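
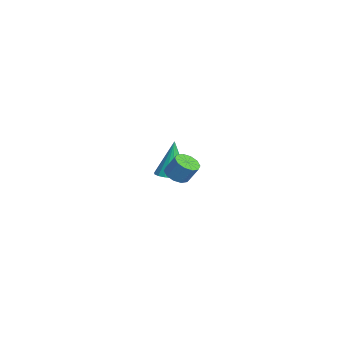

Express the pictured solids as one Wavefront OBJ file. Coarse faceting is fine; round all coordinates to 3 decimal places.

v 2.684 -1.285 2.717
v 3.049 -1.791 2.863
v 3.32 -1.34 3.748
v 2.956 -0.835 3.603
v 3.272 -1.532 2.663
v 3.544 -1.082 3.548
v 3.271 -1.18 2.484
v 3.542 -0.729 3.369
v 3.045 -0.867 2.394
v 3.317 -0.417 3.279
v 2.682 -0.715 2.428
v 2.954 -0.264 3.313
v 2.32 -0.78 2.572
v 2.591 -0.329 3.457
v 2.096 -1.038 2.772
v 2.368 -0.588 3.657
v 2.098 -1.391 2.951
v 2.369 -0.94 3.836
v 2.323 -1.703 3.041
v 2.595 -1.253 3.926
v 2.686 -1.856 3.007
v 2.958 -1.405 3.892
v -3.443 -0.49 -0.471
v -2.874 0.085 -0.429
v -3.857 -0.23 1.571
v -3.171 0.272 -0.513
v -3.522 0.308 -0.589
v -3.857 0.186 -0.641
v -4.11 -0.07 -0.66
v -4.231 -0.409 -0.641
v -4.196 -0.764 -0.589
v -4.012 -1.065 -0.513
v -3.715 -1.252 -0.429
v -3.364 -1.287 -0.354
v -3.029 -1.165 -0.302
v -2.776 -0.909 -0.283
v -2.655 -0.57 -0.301
v -2.69 -0.215 -0.354
f 2 1 5
f 2 5 3
f 3 5 6
f 3 6 4
f 5 1 7
f 5 7 6
f 6 7 8
f 6 8 4
f 7 1 9
f 7 9 8
f 8 9 10
f 8 10 4
f 9 1 11
f 9 11 10
f 10 11 12
f 10 12 4
f 11 1 13
f 11 13 12
f 12 13 14
f 12 14 4
f 13 1 15
f 13 15 14
f 14 15 16
f 14 16 4
f 15 1 17
f 15 17 16
f 16 17 18
f 16 18 4
f 17 1 19
f 17 19 18
f 18 19 20
f 18 20 4
f 19 1 21
f 19 21 20
f 20 21 22
f 20 22 4
f 21 1 2
f 21 2 22
f 22 2 3
f 22 3 4
f 24 23 26
f 24 26 25
f 26 23 27
f 26 27 25
f 27 23 28
f 27 28 25
f 28 23 29
f 28 29 25
f 29 23 30
f 29 30 25
f 30 23 31
f 30 31 25
f 31 23 32
f 31 32 25
f 32 23 33
f 32 33 25
f 33 23 34
f 33 34 25
f 34 23 35
f 34 35 25
f 35 23 36
f 35 36 25
f 36 23 37
f 36 37 25
f 37 23 38
f 37 38 25
f 38 23 24
f 38 24 25



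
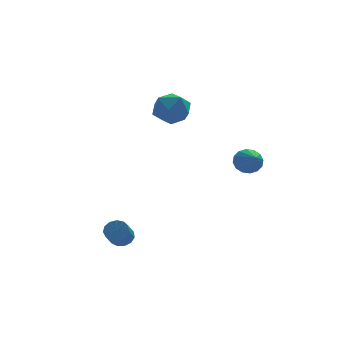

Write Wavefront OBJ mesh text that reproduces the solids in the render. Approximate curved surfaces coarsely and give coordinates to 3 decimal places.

v 0.326 2.424 2.03
v 1.076 2.976 2.68
v 0.324 1.024 3.22
v 1.074 1.576 3.87
v 0.009 1.961 3.779
v 0.011 2.826 3.044
v 1.389 1.174 2.856
v 1.391 2.039 2.121
v 1.733 2.203 3.191
v 0.88 2.689 3.762
v 0.52 1.311 2.138
v -0.333 1.797 2.709
v -2.701 -1.98 -3.979
v -2.275 -1.744 -3.548
v -2.693 -2.444 -2.751
v -3.119 -2.68 -3.181
v -2.575 -1.535 -3.522
v -2.993 -2.235 -2.725
v -2.914 -1.468 -3.641
v -3.333 -2.167 -2.844
v -3.186 -1.563 -3.867
v -3.605 -2.262 -3.07
v -3.304 -1.79 -4.128
v -3.722 -2.49 -3.331
v -3.23 -2.078 -4.342
v -3.649 -2.778 -3.545
v -2.989 -2.335 -4.441
v -3.407 -3.035 -3.644
v -2.655 -2.479 -4.393
v -3.074 -3.179 -3.595
v -2.337 -2.465 -4.213
v -2.755 -3.164 -3.416
v -2.134 -2.297 -3.959
v -2.552 -2.996 -3.161
v -2.111 -2.028 -3.711
v -2.529 -2.728 -2.914
v 3.837 -1.244 0.25
v 4.231 -1.573 -0.337
v 3.823 -2.756 1.09
v 4.515 -1.436 -0.085
v 4.617 -1.247 0.257
v 4.511 -1.058 0.597
v 4.223 -0.918 0.844
v 3.833 -0.865 0.932
v 3.443 -0.914 0.837
v 3.16 -1.051 0.585
v 3.057 -1.24 0.243
v 3.164 -1.43 -0.097
v 3.451 -1.57 -0.344
v 3.842 -1.622 -0.432
f 1 12 6
f 1 6 2
f 1 2 8
f 1 8 11
f 1 11 12
f 2 6 10
f 6 12 5
f 12 11 3
f 11 8 7
f 8 2 9
f 4 10 5
f 4 5 3
f 4 3 7
f 4 7 9
f 4 9 10
f 5 10 6
f 3 5 12
f 7 3 11
f 9 7 8
f 10 9 2
f 14 13 17
f 14 17 15
f 15 17 18
f 15 18 16
f 17 13 19
f 17 19 18
f 18 19 20
f 18 20 16
f 19 13 21
f 19 21 20
f 20 21 22
f 20 22 16
f 21 13 23
f 21 23 22
f 22 23 24
f 22 24 16
f 23 13 25
f 23 25 24
f 24 25 26
f 24 26 16
f 25 13 27
f 25 27 26
f 26 27 28
f 26 28 16
f 27 13 29
f 27 29 28
f 28 29 30
f 28 30 16
f 29 13 31
f 29 31 30
f 30 31 32
f 30 32 16
f 31 13 33
f 31 33 32
f 32 33 34
f 32 34 16
f 33 13 35
f 33 35 34
f 34 35 36
f 34 36 16
f 35 13 14
f 35 14 36
f 36 14 15
f 36 15 16
f 38 37 40
f 38 40 39
f 40 37 41
f 40 41 39
f 41 37 42
f 41 42 39
f 42 37 43
f 42 43 39
f 43 37 44
f 43 44 39
f 44 37 45
f 44 45 39
f 45 37 46
f 45 46 39
f 46 37 47
f 46 47 39
f 47 37 48
f 47 48 39
f 48 37 49
f 48 49 39
f 49 37 50
f 49 50 39
f 50 37 38
f 50 38 39



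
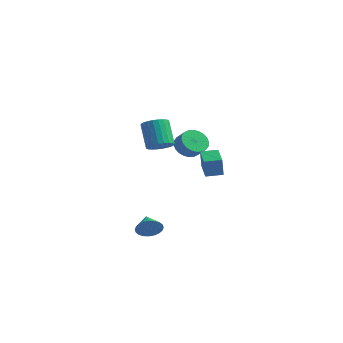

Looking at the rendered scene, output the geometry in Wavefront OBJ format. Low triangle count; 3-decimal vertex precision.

v 2.74 -2.747 3.127
v 3.091 -3.355 3.57
v 2.211 -2.781 5.056
v 1.86 -2.173 4.613
v 3.308 -3.117 3.606
v 2.428 -2.543 5.092
v 3.438 -2.823 3.57
v 2.558 -2.248 5.056
v 3.462 -2.517 3.466
v 2.582 -1.943 4.952
v 3.376 -2.246 3.31
v 2.496 -1.672 4.796
v 3.193 -2.052 3.127
v 2.313 -1.477 4.613
v 2.942 -1.963 2.943
v 2.061 -1.389 4.429
v 2.659 -1.994 2.788
v 1.779 -1.42 4.274
v 2.389 -2.139 2.684
v 1.509 -1.565 4.17
v 2.172 -2.377 2.648
v 1.292 -1.803 4.134
v 2.042 -2.672 2.684
v 1.162 -2.097 4.17
v 2.018 -2.977 2.788
v 1.138 -2.403 4.274
v 2.104 -3.248 2.944
v 1.224 -2.674 4.43
v 2.287 -3.443 3.127
v 1.407 -2.868 4.613
v 2.539 -3.531 3.311
v 1.658 -2.957 4.797
v 2.821 -3.5 3.466
v 1.941 -2.926 4.952
v 1.544 2.57 -0.3
v 1.612 2.342 0.978
v 2.303 3.346 -0.203
v 2.371 3.118 1.075
v 2.689 1.482 -0.555
v 2.757 1.254 0.723
v 3.448 2.258 -0.458
v 3.516 2.03 0.82
v 1.309 -2.053 -4.053
v 1.873 -1.788 -3.476
v 0.431 -1.287 -3.547
v 1.923 -1.569 -3.72
v 1.879 -1.424 -4.015
v 1.749 -1.374 -4.316
v 1.551 -1.428 -4.577
v 1.317 -1.577 -4.758
v 1.081 -1.799 -4.832
v 0.88 -2.059 -4.787
v 0.744 -2.318 -4.631
v 0.695 -2.537 -4.387
v 0.738 -2.682 -4.092
v 0.869 -2.731 -3.791
v 1.067 -2.677 -3.53
v 1.301 -2.528 -3.349
v 1.537 -2.307 -3.275
v 1.738 -2.047 -3.319
v -0.508 3.778 0.539
v 0.101 3.679 -0.183
v 0.857 3.503 0.478
v 0.248 3.602 1.201
v 0.127 4.043 -0.116
v 0.883 3.867 0.545
v 0.056 4.366 0.051
v 0.812 4.19 0.712
v -0.101 4.6 0.292
v 0.655 4.424 0.953
v -0.32 4.708 0.571
v 0.437 4.533 1.232
v -0.567 4.675 0.845
v 0.189 4.5 1.506
v -0.805 4.506 1.072
v -0.049 4.33 1.734
v -0.999 4.225 1.219
v -0.242 4.05 1.88
v -1.117 3.877 1.262
v -0.361 3.701 1.923
v -1.143 3.513 1.195
v -0.387 3.337 1.856
v -1.072 3.19 1.028
v -0.316 3.014 1.689
v -0.915 2.956 0.787
v -0.159 2.78 1.448
v -0.697 2.847 0.508
v 0.06 2.672 1.169
v -0.449 2.88 0.234
v 0.307 2.705 0.895
v -0.211 3.05 0.006
v 0.545 2.874 0.668
v -0.018 3.33 -0.14
v 0.739 3.155 0.521
f 2 1 5
f 2 5 3
f 3 5 6
f 3 6 4
f 5 1 7
f 5 7 6
f 6 7 8
f 6 8 4
f 7 1 9
f 7 9 8
f 8 9 10
f 8 10 4
f 9 1 11
f 9 11 10
f 10 11 12
f 10 12 4
f 11 1 13
f 11 13 12
f 12 13 14
f 12 14 4
f 13 1 15
f 13 15 14
f 14 15 16
f 14 16 4
f 15 1 17
f 15 17 16
f 16 17 18
f 16 18 4
f 17 1 19
f 17 19 18
f 18 19 20
f 18 20 4
f 19 1 21
f 19 21 20
f 20 21 22
f 20 22 4
f 21 1 23
f 21 23 22
f 22 23 24
f 22 24 4
f 23 1 25
f 23 25 24
f 24 25 26
f 24 26 4
f 25 1 27
f 25 27 26
f 26 27 28
f 26 28 4
f 27 1 29
f 27 29 28
f 28 29 30
f 28 30 4
f 29 1 31
f 29 31 30
f 30 31 32
f 30 32 4
f 31 1 33
f 31 33 32
f 32 33 34
f 32 34 4
f 33 1 2
f 33 2 34
f 34 2 3
f 34 3 4
f 36 38 35
f 39 36 35
f 35 38 37
f 37 39 35
f 36 42 38
f 40 36 39
f 40 42 36
f 38 42 37
f 41 39 37
f 37 42 41
f 41 40 39
f 42 40 41
f 44 43 46
f 44 46 45
f 46 43 47
f 46 47 45
f 47 43 48
f 47 48 45
f 48 43 49
f 48 49 45
f 49 43 50
f 49 50 45
f 50 43 51
f 50 51 45
f 51 43 52
f 51 52 45
f 52 43 53
f 52 53 45
f 53 43 54
f 53 54 45
f 54 43 55
f 54 55 45
f 55 43 56
f 55 56 45
f 56 43 57
f 56 57 45
f 57 43 58
f 57 58 45
f 58 43 59
f 58 59 45
f 59 43 60
f 59 60 45
f 60 43 44
f 60 44 45
f 62 61 65
f 62 65 63
f 63 65 66
f 63 66 64
f 65 61 67
f 65 67 66
f 66 67 68
f 66 68 64
f 67 61 69
f 67 69 68
f 68 69 70
f 68 70 64
f 69 61 71
f 69 71 70
f 70 71 72
f 70 72 64
f 71 61 73
f 71 73 72
f 72 73 74
f 72 74 64
f 73 61 75
f 73 75 74
f 74 75 76
f 74 76 64
f 75 61 77
f 75 77 76
f 76 77 78
f 76 78 64
f 77 61 79
f 77 79 78
f 78 79 80
f 78 80 64
f 79 61 81
f 79 81 80
f 80 81 82
f 80 82 64
f 81 61 83
f 81 83 82
f 82 83 84
f 82 84 64
f 83 61 85
f 83 85 84
f 84 85 86
f 84 86 64
f 85 61 87
f 85 87 86
f 86 87 88
f 86 88 64
f 87 61 89
f 87 89 88
f 88 89 90
f 88 90 64
f 89 61 91
f 89 91 90
f 90 91 92
f 90 92 64
f 91 61 93
f 91 93 92
f 92 93 94
f 92 94 64
f 93 61 62
f 93 62 94
f 94 62 63
f 94 63 64



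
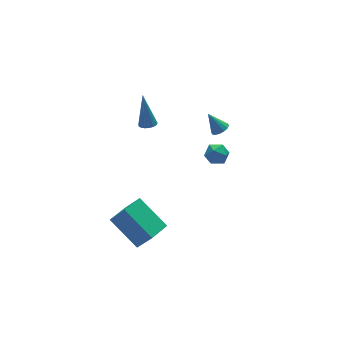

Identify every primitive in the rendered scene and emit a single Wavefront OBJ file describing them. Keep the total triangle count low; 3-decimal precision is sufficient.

v -4.123 -2.543 -2.212
v -3.607 -3.219 -0.941
v -4.82 -0.878 -1.044
v -4.304 -1.554 0.228
v -2.956 -1.946 -2.368
v -2.44 -2.622 -1.096
v -3.653 -0.281 -1.199
v -3.137 -0.957 0.072
v 2.5 2.452 -2.241
v 3.031 2.848 -1.875
v 3.369 1.752 -2.745
v 3.9 2.148 -2.379
v 3.431 1.697 -1.992
v 2.894 2.129 -1.681
v 3.506 2.471 -2.939
v 2.969 2.903 -2.628
v 3.653 2.86 -2.306
v 3.606 2.381 -1.721
v 2.794 2.219 -2.899
v 2.747 1.74 -2.314
v 2.24 0.306 2.26
v 2.682 0.598 2.279
v 1.82 0.874 3.28
v 2.507 0.744 2.126
v 2.26 0.772 2.009
v 2.008 0.676 1.959
v 1.818 0.48 1.99
v 1.741 0.238 2.093
v 1.798 0.014 2.241
v 1.973 -0.132 2.394
v 2.219 -0.16 2.512
v 2.471 -0.064 2.562
v 2.661 0.132 2.531
v 2.738 0.374 2.428
v -0.701 2.83 1.827
v -0.235 2.63 1.882
v -0.659 3.47 3.773
v -0.192 2.858 1.806
v -0.266 3.08 1.735
v -0.44 3.244 1.685
v -0.673 3.313 1.667
v -0.913 3.272 1.686
v -1.104 3.129 1.737
v -1.203 2.917 1.809
v -1.187 2.686 1.884
v -1.06 2.487 1.947
v -0.85 2.367 1.982
v -0.606 2.353 1.981
v -0.384 2.448 1.945
f 2 4 1
f 5 2 1
f 1 4 3
f 3 5 1
f 2 8 4
f 6 2 5
f 6 8 2
f 4 8 3
f 7 5 3
f 3 8 7
f 7 6 5
f 8 6 7
f 9 20 14
f 9 14 10
f 9 10 16
f 9 16 19
f 9 19 20
f 10 14 18
f 14 20 13
f 20 19 11
f 19 16 15
f 16 10 17
f 12 18 13
f 12 13 11
f 12 11 15
f 12 15 17
f 12 17 18
f 13 18 14
f 11 13 20
f 15 11 19
f 17 15 16
f 18 17 10
f 22 21 24
f 22 24 23
f 24 21 25
f 24 25 23
f 25 21 26
f 25 26 23
f 26 21 27
f 26 27 23
f 27 21 28
f 27 28 23
f 28 21 29
f 28 29 23
f 29 21 30
f 29 30 23
f 30 21 31
f 30 31 23
f 31 21 32
f 31 32 23
f 32 21 33
f 32 33 23
f 33 21 34
f 33 34 23
f 34 21 22
f 34 22 23
f 36 35 38
f 36 38 37
f 38 35 39
f 38 39 37
f 39 35 40
f 39 40 37
f 40 35 41
f 40 41 37
f 41 35 42
f 41 42 37
f 42 35 43
f 42 43 37
f 43 35 44
f 43 44 37
f 44 35 45
f 44 45 37
f 45 35 46
f 45 46 37
f 46 35 47
f 46 47 37
f 47 35 48
f 47 48 37
f 48 35 49
f 48 49 37
f 49 35 36
f 49 36 37



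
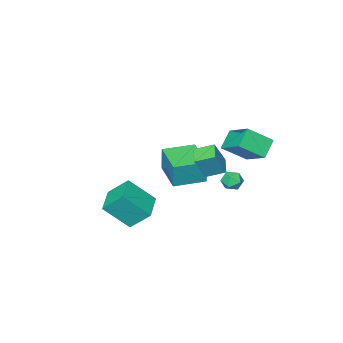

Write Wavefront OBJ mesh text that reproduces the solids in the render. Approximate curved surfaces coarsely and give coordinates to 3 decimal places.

v -1.023 4.35 0.007
v -0.664 3.904 0.36
v -1.356 3.556 -0.66
v -0.997 3.11 -0.307
v -1.542 3.394 -0.034
v -1.337 3.885 0.378
v -0.683 3.575 -0.678
v -0.478 4.066 -0.266
v -0.454 3.425 -0.064
v -0.985 3.313 0.335
v -1.035 4.147 -0.635
v -1.566 4.035 -0.236
v -0.756 3.458 1.432
v -0.041 3.4 2.829
v -0.093 4.281 1.128
v 0.621 4.224 2.524
v -0.001 2.696 1.016
v 0.713 2.639 2.412
v 0.661 3.52 0.711
v 1.376 3.462 2.108
v 2.045 -0.577 -3.346
v 3.135 -1.53 -1.923
v 1.402 0.373 -2.216
v 2.492 -0.58 -0.794
v 3.308 0.54 -3.566
v 4.398 -0.413 -2.144
v 2.665 1.49 -2.437
v 3.755 0.537 -1.014
v -3.378 0.84 1.443
v -3.117 2.546 2.474
v -4.555 1.615 0.458
v -4.295 3.321 1.488
v -2.445 1.199 0.612
v -2.185 2.905 1.642
v -3.623 1.974 -0.374
v -3.362 3.68 0.657
v -4.226 -3.042 -3.288
v -4.132 -2.906 -1.657
v -3.399 -1.048 -3.503
v -3.305 -0.911 -1.871
v -2.435 -3.789 -3.329
v -2.341 -3.652 -1.697
v -1.608 -1.794 -3.543
v -1.514 -1.658 -1.912
f 1 12 6
f 1 6 2
f 1 2 8
f 1 8 11
f 1 11 12
f 2 6 10
f 6 12 5
f 12 11 3
f 11 8 7
f 8 2 9
f 4 10 5
f 4 5 3
f 4 3 7
f 4 7 9
f 4 9 10
f 5 10 6
f 3 5 12
f 7 3 11
f 9 7 8
f 10 9 2
f 14 16 13
f 17 14 13
f 13 16 15
f 15 17 13
f 14 20 16
f 18 14 17
f 18 20 14
f 16 20 15
f 19 17 15
f 15 20 19
f 19 18 17
f 20 18 19
f 22 24 21
f 25 22 21
f 21 24 23
f 23 25 21
f 22 28 24
f 26 22 25
f 26 28 22
f 24 28 23
f 27 25 23
f 23 28 27
f 27 26 25
f 28 26 27
f 30 32 29
f 33 30 29
f 29 32 31
f 31 33 29
f 30 36 32
f 34 30 33
f 34 36 30
f 32 36 31
f 35 33 31
f 31 36 35
f 35 34 33
f 36 34 35
f 38 40 37
f 41 38 37
f 37 40 39
f 39 41 37
f 38 44 40
f 42 38 41
f 42 44 38
f 40 44 39
f 43 41 39
f 39 44 43
f 43 42 41
f 44 42 43



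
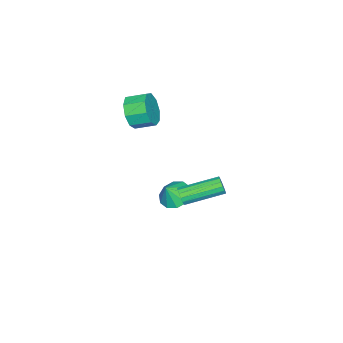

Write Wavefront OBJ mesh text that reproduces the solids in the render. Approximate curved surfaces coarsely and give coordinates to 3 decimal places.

v 0.768 2.461 -1.027
v 1.05 2.52 -0.594
v -0.186 4.097 -0
v -0.468 4.039 -0.433
v 1.168 2.68 -0.775
v -0.069 4.257 -0.182
v 1.178 2.782 -1.024
v -0.058 4.359 -0.431
v 1.078 2.798 -1.274
v -0.158 4.375 -0.68
v 0.896 2.724 -1.457
v -0.34 4.301 -0.864
v 0.679 2.579 -1.525
v -0.557 4.156 -0.932
v 0.486 2.403 -1.46
v -0.75 3.98 -0.866
v 0.369 2.243 -1.278
v -0.868 3.82 -0.685
v 0.358 2.141 -1.029
v -0.878 3.718 -0.436
v 0.458 2.125 -0.78
v -0.778 3.702 -0.186
v 0.64 2.199 -0.596
v -0.596 3.776 -0.003
v 0.857 2.344 -0.528
v -0.379 3.921 0.065
v -2.566 0.295 -4.195
v -1.879 0.785 -4.536
v -1.974 0.085 -3.305
v -2.206 1.13 -4.237
v -2.671 1.157 -3.922
v -3.096 0.854 -3.711
v -3.318 0.338 -3.685
v -3.253 -0.194 -3.854
v -2.925 -0.54 -4.154
v -2.46 -0.566 -4.469
v -2.036 -0.264 -4.68
v -1.814 0.252 -4.705
v -1.492 -1.556 2.162
v -1.074 -1.111 1.383
v -1.43 -0.118 1.759
v -1.848 -0.564 2.538
v -1.712 -1.284 1.236
v -2.068 -0.292 1.612
v -2.247 -1.585 1.522
v -2.603 -0.592 1.898
v -2.429 -1.872 2.108
v -2.785 -0.879 2.484
v -2.172 -2.012 2.719
v -2.528 -1.019 3.095
v -1.597 -1.938 3.069
v -1.954 -0.945 3.445
v -0.973 -1.686 2.995
v -1.329 -0.693 3.371
v -0.592 -1.373 2.531
v -0.948 -0.38 2.907
v -0.631 -1.146 1.894
v -0.988 -0.153 2.27
f 2 1 5
f 2 5 3
f 3 5 6
f 3 6 4
f 5 1 7
f 5 7 6
f 6 7 8
f 6 8 4
f 7 1 9
f 7 9 8
f 8 9 10
f 8 10 4
f 9 1 11
f 9 11 10
f 10 11 12
f 10 12 4
f 11 1 13
f 11 13 12
f 12 13 14
f 12 14 4
f 13 1 15
f 13 15 14
f 14 15 16
f 14 16 4
f 15 1 17
f 15 17 16
f 16 17 18
f 16 18 4
f 17 1 19
f 17 19 18
f 18 19 20
f 18 20 4
f 19 1 21
f 19 21 20
f 20 21 22
f 20 22 4
f 21 1 23
f 21 23 22
f 22 23 24
f 22 24 4
f 23 1 25
f 23 25 24
f 24 25 26
f 24 26 4
f 25 1 2
f 25 2 26
f 26 2 3
f 26 3 4
f 28 27 30
f 28 30 29
f 30 27 31
f 30 31 29
f 31 27 32
f 31 32 29
f 32 27 33
f 32 33 29
f 33 27 34
f 33 34 29
f 34 27 35
f 34 35 29
f 35 27 36
f 35 36 29
f 36 27 37
f 36 37 29
f 37 27 38
f 37 38 29
f 38 27 28
f 38 28 29
f 40 39 43
f 40 43 41
f 41 43 44
f 41 44 42
f 43 39 45
f 43 45 44
f 44 45 46
f 44 46 42
f 45 39 47
f 45 47 46
f 46 47 48
f 46 48 42
f 47 39 49
f 47 49 48
f 48 49 50
f 48 50 42
f 49 39 51
f 49 51 50
f 50 51 52
f 50 52 42
f 51 39 53
f 51 53 52
f 52 53 54
f 52 54 42
f 53 39 55
f 53 55 54
f 54 55 56
f 54 56 42
f 55 39 57
f 55 57 56
f 56 57 58
f 56 58 42
f 57 39 40
f 57 40 58
f 58 40 41
f 58 41 42



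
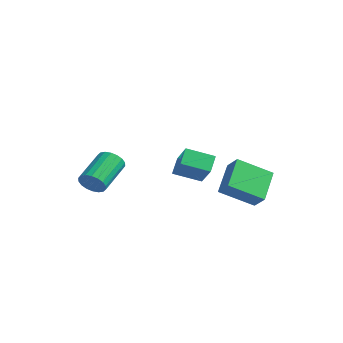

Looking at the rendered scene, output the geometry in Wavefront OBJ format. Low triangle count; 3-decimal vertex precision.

v -1.346 -3.479 -2.896
v -1.029 -3.054 -3.427
v -1.717 -1.376 -2.494
v -2.034 -1.801 -1.964
v -1.334 -3.111 -3.55
v -2.022 -1.433 -2.617
v -1.642 -3.241 -3.543
v -2.33 -1.563 -2.61
v -1.89 -3.418 -3.408
v -2.579 -1.739 -2.476
v -2.031 -3.607 -3.172
v -2.72 -1.929 -2.239
v -2.037 -3.771 -2.882
v -2.725 -2.092 -1.949
v -1.905 -3.877 -2.594
v -2.593 -2.198 -1.661
v -1.663 -3.904 -2.366
v -2.351 -2.226 -1.433
v -1.358 -3.847 -2.243
v -2.046 -2.169 -1.31
v -1.05 -3.717 -2.25
v -1.738 -2.039 -1.317
v -0.801 -3.541 -2.384
v -1.49 -1.862 -1.452
v -0.66 -3.351 -2.621
v -1.349 -1.673 -1.688
v -0.655 -3.188 -2.911
v -1.343 -1.509 -1.978
v -0.787 -3.082 -3.199
v -1.475 -1.403 -2.266
v 3.576 3.014 -2.698
v 2.645 1.553 -1.72
v 4.346 2.96 -2.046
v 3.414 1.499 -1.068
v 4.446 1.701 -3.832
v 3.514 0.24 -2.854
v 5.215 1.647 -3.18
v 4.284 0.186 -2.202
v 2.78 -1.921 -1.365
v 3.813 -2.262 -0.347
v 2.335 -1.251 -0.69
v 3.368 -1.593 0.329
v 3.632 -0.847 -1.869
v 4.665 -1.189 -0.85
v 3.187 -0.178 -1.193
v 4.22 -0.519 -0.175
f 2 1 5
f 2 5 3
f 3 5 6
f 3 6 4
f 5 1 7
f 5 7 6
f 6 7 8
f 6 8 4
f 7 1 9
f 7 9 8
f 8 9 10
f 8 10 4
f 9 1 11
f 9 11 10
f 10 11 12
f 10 12 4
f 11 1 13
f 11 13 12
f 12 13 14
f 12 14 4
f 13 1 15
f 13 15 14
f 14 15 16
f 14 16 4
f 15 1 17
f 15 17 16
f 16 17 18
f 16 18 4
f 17 1 19
f 17 19 18
f 18 19 20
f 18 20 4
f 19 1 21
f 19 21 20
f 20 21 22
f 20 22 4
f 21 1 23
f 21 23 22
f 22 23 24
f 22 24 4
f 23 1 25
f 23 25 24
f 24 25 26
f 24 26 4
f 25 1 27
f 25 27 26
f 26 27 28
f 26 28 4
f 27 1 29
f 27 29 28
f 28 29 30
f 28 30 4
f 29 1 2
f 29 2 30
f 30 2 3
f 30 3 4
f 32 34 31
f 35 32 31
f 31 34 33
f 33 35 31
f 32 38 34
f 36 32 35
f 36 38 32
f 34 38 33
f 37 35 33
f 33 38 37
f 37 36 35
f 38 36 37
f 40 42 39
f 43 40 39
f 39 42 41
f 41 43 39
f 40 46 42
f 44 40 43
f 44 46 40
f 42 46 41
f 45 43 41
f 41 46 45
f 45 44 43
f 46 44 45



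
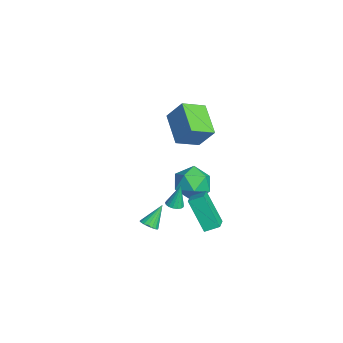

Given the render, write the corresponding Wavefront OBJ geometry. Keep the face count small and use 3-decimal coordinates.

v -3.169 3.736 -2.896
v -2.096 3.583 -3.383
v -3.324 1.837 -2.637
v -2.251 1.684 -3.124
v -2.352 2.208 -2.063
v -2.257 3.382 -2.223
v -3.163 2.038 -3.797
v -3.068 3.212 -3.957
v -2.093 2.533 -3.94
v -1.591 2.639 -2.868
v -3.829 2.781 -3.152
v -3.327 2.887 -2.08
v 0.528 1.33 2.693
v -1.297 1.11 3.575
v 0.085 2.623 2.099
v -1.74 2.403 2.982
v 1.04 2.077 3.938
v -0.785 1.857 4.821
v 0.597 3.37 3.345
v -1.228 3.15 4.227
v 1.7 1.108 -1.258
v 2.101 1.403 -1.308
v 1.62 1.452 0.138
v 1.917 1.549 -1.354
v 1.683 1.593 -1.378
v 1.453 1.527 -1.375
v 1.28 1.365 -1.345
v 1.203 1.144 -1.295
v 1.24 0.915 -1.237
v 1.382 0.73 -1.183
v 1.597 0.632 -1.147
v 1.836 0.643 -1.136
v 2.044 0.761 -1.153
v 2.173 0.958 -1.194
v 2.193 1.19 -1.25
v 0.98 2.933 -3.789
v 0.02 2.209 -1.994
v 1.056 3.75 -3.418
v 0.097 3.026 -1.624
v 2.103 2.614 -3.316
v 1.144 1.89 -1.522
v 2.18 3.431 -2.946
v 1.22 2.707 -1.151
v 3.355 -0.439 -1.439
v 3.663 -0.735 -1.109
v 2.885 0.319 -0.321
v 3.809 -0.554 -1.17
v 3.865 -0.351 -1.285
v 3.82 -0.165 -1.43
v 3.683 -0.033 -1.577
v 3.481 0.019 -1.696
v 3.254 -0.021 -1.765
v 3.047 -0.143 -1.769
v 2.901 -0.324 -1.708
v 2.845 -0.527 -1.593
v 2.89 -0.714 -1.448
v 3.027 -0.845 -1.301
v 3.229 -0.897 -1.181
v 3.456 -0.857 -1.113
f 1 12 6
f 1 6 2
f 1 2 8
f 1 8 11
f 1 11 12
f 2 6 10
f 6 12 5
f 12 11 3
f 11 8 7
f 8 2 9
f 4 10 5
f 4 5 3
f 4 3 7
f 4 7 9
f 4 9 10
f 5 10 6
f 3 5 12
f 7 3 11
f 9 7 8
f 10 9 2
f 14 16 13
f 17 14 13
f 13 16 15
f 15 17 13
f 14 20 16
f 18 14 17
f 18 20 14
f 16 20 15
f 19 17 15
f 15 20 19
f 19 18 17
f 20 18 19
f 22 21 24
f 22 24 23
f 24 21 25
f 24 25 23
f 25 21 26
f 25 26 23
f 26 21 27
f 26 27 23
f 27 21 28
f 27 28 23
f 28 21 29
f 28 29 23
f 29 21 30
f 29 30 23
f 30 21 31
f 30 31 23
f 31 21 32
f 31 32 23
f 32 21 33
f 32 33 23
f 33 21 34
f 33 34 23
f 34 21 35
f 34 35 23
f 35 21 22
f 35 22 23
f 37 39 36
f 40 37 36
f 36 39 38
f 38 40 36
f 37 43 39
f 41 37 40
f 41 43 37
f 39 43 38
f 42 40 38
f 38 43 42
f 42 41 40
f 43 41 42
f 45 44 47
f 45 47 46
f 47 44 48
f 47 48 46
f 48 44 49
f 48 49 46
f 49 44 50
f 49 50 46
f 50 44 51
f 50 51 46
f 51 44 52
f 51 52 46
f 52 44 53
f 52 53 46
f 53 44 54
f 53 54 46
f 54 44 55
f 54 55 46
f 55 44 56
f 55 56 46
f 56 44 57
f 56 57 46
f 57 44 58
f 57 58 46
f 58 44 59
f 58 59 46
f 59 44 45
f 59 45 46



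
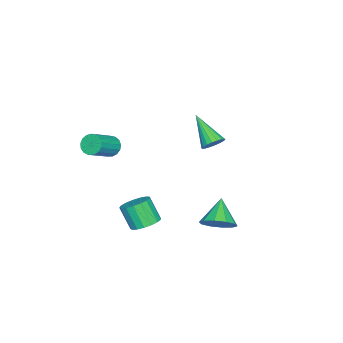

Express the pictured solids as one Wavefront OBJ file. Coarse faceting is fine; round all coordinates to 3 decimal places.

v 1.269 -0.859 2.553
v 1.589 -0.604 2.17
v 2.771 -0.925 2.945
v 2.451 -1.181 3.327
v 1.528 -0.409 2.344
v 2.71 -0.73 3.119
v 1.408 -0.317 2.565
v 2.59 -0.639 3.34
v 1.256 -0.349 2.784
v 2.438 -0.671 3.559
v 1.107 -0.499 2.949
v 2.29 -0.82 3.724
v 0.995 -0.73 3.024
v 2.178 -1.052 3.799
v 0.946 -0.992 2.99
v 2.128 -1.313 3.765
v 0.971 -1.223 2.857
v 2.153 -1.544 3.632
v 1.064 -1.37 2.653
v 2.246 -1.692 3.428
v 1.204 -1.401 2.427
v 2.386 -1.723 3.202
v 1.359 -1.307 2.229
v 2.541 -1.629 3.004
v 1.493 -1.111 2.106
v 2.676 -1.433 2.88
v 1.576 -0.857 2.084
v 2.759 -1.179 2.859
v -3.147 2.14 0.779
v -2.73 1.735 0.628
v -3.893 0.94 1.941
v -2.617 1.863 0.834
v -2.609 2.047 1.028
v -2.707 2.248 1.173
v -2.893 2.428 1.239
v -3.128 2.551 1.215
v -3.368 2.593 1.104
v -3.563 2.545 0.929
v -3.676 2.416 0.724
v -3.684 2.233 0.53
v -3.586 2.032 0.385
v -3.401 1.852 0.318
v -3.165 1.728 0.342
v -2.926 1.687 0.453
v 0.982 4.123 -1.273
v 1.34 4.641 -0.717
v -0.042 3.837 -0.347
v 1.006 4.918 -1.001
v 0.662 4.891 -1.389
v 0.441 4.572 -1.733
v 0.426 4.081 -1.901
v 0.624 3.606 -1.829
v 0.958 3.329 -1.545
v 1.302 3.355 -1.157
v 1.523 3.675 -0.813
v 1.538 4.166 -0.645
v 2.755 1.506 -0.819
v 3.141 0.96 -1.058
v 2.932 0.349 0
v 2.545 0.894 0.239
v 3.368 1.157 -0.899
v 3.159 0.546 0.159
v 3.454 1.434 -0.723
v 3.245 0.823 0.336
v 3.38 1.727 -0.568
v 3.171 1.116 0.491
v 3.163 1.97 -0.471
v 2.954 1.359 0.588
v 2.852 2.106 -0.453
v 2.643 1.495 0.605
v 2.519 2.105 -0.52
v 2.31 1.494 0.539
v 2.24 1.966 -0.655
v 2.031 1.355 0.404
v 2.078 1.722 -0.828
v 1.869 1.111 0.231
v 2.072 1.428 -0.999
v 1.863 0.817 0.06
v 2.222 1.152 -1.128
v 2.013 0.541 -0.07
v 2.494 0.957 -1.187
v 2.285 0.346 -0.129
v 2.825 0.888 -1.162
v 2.616 0.277 -0.103
f 2 1 5
f 2 5 3
f 3 5 6
f 3 6 4
f 5 1 7
f 5 7 6
f 6 7 8
f 6 8 4
f 7 1 9
f 7 9 8
f 8 9 10
f 8 10 4
f 9 1 11
f 9 11 10
f 10 11 12
f 10 12 4
f 11 1 13
f 11 13 12
f 12 13 14
f 12 14 4
f 13 1 15
f 13 15 14
f 14 15 16
f 14 16 4
f 15 1 17
f 15 17 16
f 16 17 18
f 16 18 4
f 17 1 19
f 17 19 18
f 18 19 20
f 18 20 4
f 19 1 21
f 19 21 20
f 20 21 22
f 20 22 4
f 21 1 23
f 21 23 22
f 22 23 24
f 22 24 4
f 23 1 25
f 23 25 24
f 24 25 26
f 24 26 4
f 25 1 27
f 25 27 26
f 26 27 28
f 26 28 4
f 27 1 2
f 27 2 28
f 28 2 3
f 28 3 4
f 30 29 32
f 30 32 31
f 32 29 33
f 32 33 31
f 33 29 34
f 33 34 31
f 34 29 35
f 34 35 31
f 35 29 36
f 35 36 31
f 36 29 37
f 36 37 31
f 37 29 38
f 37 38 31
f 38 29 39
f 38 39 31
f 39 29 40
f 39 40 31
f 40 29 41
f 40 41 31
f 41 29 42
f 41 42 31
f 42 29 43
f 42 43 31
f 43 29 44
f 43 44 31
f 44 29 30
f 44 30 31
f 46 45 48
f 46 48 47
f 48 45 49
f 48 49 47
f 49 45 50
f 49 50 47
f 50 45 51
f 50 51 47
f 51 45 52
f 51 52 47
f 52 45 53
f 52 53 47
f 53 45 54
f 53 54 47
f 54 45 55
f 54 55 47
f 55 45 56
f 55 56 47
f 56 45 46
f 56 46 47
f 58 57 61
f 58 61 59
f 59 61 62
f 59 62 60
f 61 57 63
f 61 63 62
f 62 63 64
f 62 64 60
f 63 57 65
f 63 65 64
f 64 65 66
f 64 66 60
f 65 57 67
f 65 67 66
f 66 67 68
f 66 68 60
f 67 57 69
f 67 69 68
f 68 69 70
f 68 70 60
f 69 57 71
f 69 71 70
f 70 71 72
f 70 72 60
f 71 57 73
f 71 73 72
f 72 73 74
f 72 74 60
f 73 57 75
f 73 75 74
f 74 75 76
f 74 76 60
f 75 57 77
f 75 77 76
f 76 77 78
f 76 78 60
f 77 57 79
f 77 79 78
f 78 79 80
f 78 80 60
f 79 57 81
f 79 81 80
f 80 81 82
f 80 82 60
f 81 57 83
f 81 83 82
f 82 83 84
f 82 84 60
f 83 57 58
f 83 58 84
f 84 58 59
f 84 59 60



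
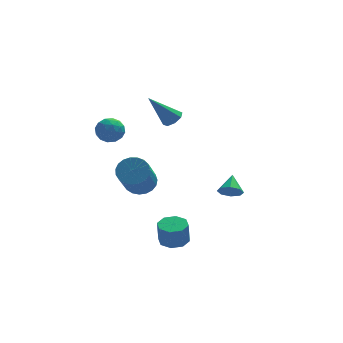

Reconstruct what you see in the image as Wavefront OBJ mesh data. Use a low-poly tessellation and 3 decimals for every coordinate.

v -1.683 -1.781 -0.361
v -1.234 -2.217 -0.674
v -1.648 -3.695 0.788
v -2.097 -3.259 1.101
v -1.061 -2.078 -0.485
v -1.475 -3.556 0.977
v -0.997 -1.888 -0.275
v -1.411 -3.366 1.188
v -1.051 -1.679 -0.079
v -1.465 -3.157 1.383
v -1.214 -1.488 0.068
v -1.628 -2.966 1.53
v -1.458 -1.348 0.141
v -1.872 -2.826 1.603
v -1.741 -1.282 0.127
v -2.156 -2.76 1.589
v -2.015 -1.303 0.028
v -2.429 -2.781 1.49
v -2.23 -1.406 -0.138
v -2.645 -2.885 1.325
v -2.352 -1.575 -0.342
v -2.766 -3.053 1.12
v -2.357 -1.778 -0.55
v -2.771 -3.257 0.913
v -2.246 -1.983 -0.725
v -2.66 -3.461 0.738
v -2.038 -2.152 -0.837
v -2.452 -3.63 0.625
v -1.768 -2.257 -0.867
v -2.182 -3.736 0.595
v -1.483 -2.28 -0.809
v -1.898 -3.758 0.653
v 2.442 1.366 -3.086
v 2.799 1.047 -2.759
v 2.638 2.174 -2.514
v 3.008 1.239 -3.101
v 2.885 1.505 -3.434
v 2.502 1.689 -3.564
v 2.085 1.684 -3.414
v 1.876 1.493 -3.072
v 1.999 1.227 -2.738
v 2.381 1.042 -2.609
v -2.385 2.195 0.186
v -2.042 2.135 0.774
v -3.238 1.645 0.626
v -2.895 1.585 1.214
v -3.121 2.197 1.011
v -2.594 2.537 0.739
v -2.686 1.243 0.661
v -2.159 1.583 0.389
v -2.229 1.547 1.068
v -2.497 2.137 1.284
v -2.783 1.643 0.116
v -3.051 2.233 0.332
v -2.139 2.213 0.441
v -3.141 1.567 0.959
v -3.274 1.927 0.839
v -3.072 1.892 1.185
v -2.463 2.45 0.421
v -2.262 2.414 0.766
v -2.895 2.451 0.906
v -3.018 1.366 0.634
v -2.817 1.33 0.979
v -2.208 1.888 0.215
v -2.006 1.853 0.561
v -2.385 1.329 0.494
v -2.047 1.832 0.96
v -2.548 1.509 1.219
v -2.425 1.308 0.893
v -2.116 1.507 0.733
v -2.205 2.179 1.087
v -2.706 1.856 1.346
v -2.839 2.216 1.226
v -2.529 2.415 1.066
v -2.314 1.833 1.26
v -2.574 1.924 0.054
v -3.075 1.601 0.313
v -2.751 1.365 0.334
v -2.441 1.564 0.174
v -2.732 2.271 0.181
v -3.233 1.948 0.44
v -3.164 2.273 0.667
v -2.855 2.472 0.507
v -2.966 1.947 0.14
v -0.134 0.421 2.026
v 0.175 0.084 2.253
v -1.146 0.359 3.314
v 0.266 0.454 2.341
v 0.122 0.804 2.245
v -0.171 0.929 2.021
v -0.442 0.757 1.799
v -0.533 0.388 1.71
v -0.389 0.038 1.806
v -0.096 -0.088 2.031
v -0.5 -3.589 -2.81
v 0.064 -3.296 -2.741
v 0.004 -3.417 -1.74
v -0.56 -3.711 -1.81
v -0.313 -2.983 -2.726
v -0.373 -3.105 -1.725
v -0.799 -3.026 -2.76
v -0.86 -3.147 -1.759
v -1.111 -3.399 -2.824
v -1.171 -3.52 -1.823
v -1.064 -3.883 -2.88
v -1.124 -4.004 -1.879
v -0.687 -4.195 -2.895
v -0.747 -4.317 -1.894
v -0.2 -4.153 -2.861
v -0.261 -4.274 -1.86
v 0.111 -3.78 -2.797
v 0.051 -3.901 -1.796
f 2 1 5
f 2 5 3
f 3 5 6
f 3 6 4
f 5 1 7
f 5 7 6
f 6 7 8
f 6 8 4
f 7 1 9
f 7 9 8
f 8 9 10
f 8 10 4
f 9 1 11
f 9 11 10
f 10 11 12
f 10 12 4
f 11 1 13
f 11 13 12
f 12 13 14
f 12 14 4
f 13 1 15
f 13 15 14
f 14 15 16
f 14 16 4
f 15 1 17
f 15 17 16
f 16 17 18
f 16 18 4
f 17 1 19
f 17 19 18
f 18 19 20
f 18 20 4
f 19 1 21
f 19 21 20
f 20 21 22
f 20 22 4
f 21 1 23
f 21 23 22
f 22 23 24
f 22 24 4
f 23 1 25
f 23 25 24
f 24 25 26
f 24 26 4
f 25 1 27
f 25 27 26
f 26 27 28
f 26 28 4
f 27 1 29
f 27 29 28
f 28 29 30
f 28 30 4
f 29 1 31
f 29 31 30
f 30 31 32
f 30 32 4
f 31 1 2
f 31 2 32
f 32 2 3
f 32 3 4
f 34 33 36
f 34 36 35
f 36 33 37
f 36 37 35
f 37 33 38
f 37 38 35
f 38 33 39
f 38 39 35
f 39 33 40
f 39 40 35
f 40 33 41
f 40 41 35
f 41 33 42
f 41 42 35
f 42 33 34
f 42 34 35
f 43 80 59
f 80 54 83
f 59 83 48
f 80 83 59
f 43 59 55
f 59 48 60
f 55 60 44
f 59 60 55
f 43 55 64
f 55 44 65
f 64 65 50
f 55 65 64
f 43 64 76
f 64 50 79
f 76 79 53
f 64 79 76
f 43 76 80
f 76 53 84
f 80 84 54
f 76 84 80
f 44 60 71
f 60 48 74
f 71 74 52
f 60 74 71
f 48 83 61
f 83 54 82
f 61 82 47
f 83 82 61
f 54 84 81
f 84 53 77
f 81 77 45
f 84 77 81
f 53 79 78
f 79 50 66
f 78 66 49
f 79 66 78
f 50 65 70
f 65 44 67
f 70 67 51
f 65 67 70
f 46 72 58
f 72 52 73
f 58 73 47
f 72 73 58
f 46 58 56
f 58 47 57
f 56 57 45
f 58 57 56
f 46 56 63
f 56 45 62
f 63 62 49
f 56 62 63
f 46 63 68
f 63 49 69
f 68 69 51
f 63 69 68
f 46 68 72
f 68 51 75
f 72 75 52
f 68 75 72
f 47 73 61
f 73 52 74
f 61 74 48
f 73 74 61
f 45 57 81
f 57 47 82
f 81 82 54
f 57 82 81
f 49 62 78
f 62 45 77
f 78 77 53
f 62 77 78
f 51 69 70
f 69 49 66
f 70 66 50
f 69 66 70
f 52 75 71
f 75 51 67
f 71 67 44
f 75 67 71
f 86 85 88
f 86 88 87
f 88 85 89
f 88 89 87
f 89 85 90
f 89 90 87
f 90 85 91
f 90 91 87
f 91 85 92
f 91 92 87
f 92 85 93
f 92 93 87
f 93 85 94
f 93 94 87
f 94 85 86
f 94 86 87
f 96 95 99
f 96 99 97
f 97 99 100
f 97 100 98
f 99 95 101
f 99 101 100
f 100 101 102
f 100 102 98
f 101 95 103
f 101 103 102
f 102 103 104
f 102 104 98
f 103 95 105
f 103 105 104
f 104 105 106
f 104 106 98
f 105 95 107
f 105 107 106
f 106 107 108
f 106 108 98
f 107 95 109
f 107 109 108
f 108 109 110
f 108 110 98
f 109 95 111
f 109 111 110
f 110 111 112
f 110 112 98
f 111 95 96
f 111 96 112
f 112 96 97
f 112 97 98



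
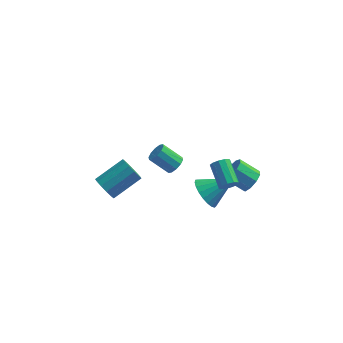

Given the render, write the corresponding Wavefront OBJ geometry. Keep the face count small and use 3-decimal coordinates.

v 4.067 0.948 -0.978
v 4.544 0.97 -0.299
v 3.37 1.214 0.517
v 2.893 1.192 -0.162
v 4.498 1.49 -0.521
v 3.324 1.735 0.295
v 4.25 1.757 -0.957
v 3.077 2.001 -0.141
v 3.917 1.645 -1.403
v 2.743 1.889 -0.586
v 3.653 1.207 -1.65
v 2.48 1.451 -0.833
v 3.584 0.647 -1.583
v 2.41 0.892 -0.766
v 3.74 0.229 -1.233
v 2.567 0.473 -0.416
v 4.049 0.146 -0.764
v 2.876 0.391 0.053
v 4.366 0.439 -0.395
v 3.193 0.683 0.421
v -4.541 0.799 -2.38
v -4.021 0.665 -3.051
v -2.499 1.767 -2.092
v -3.019 1.901 -1.42
v -4.26 1.076 -3.144
v -2.738 2.178 -2.185
v -4.589 1.399 -2.994
v -3.067 2.501 -2.035
v -4.902 1.531 -2.649
v -3.38 2.634 -1.69
v -5.101 1.431 -2.218
v -3.579 2.534 -1.259
v -5.122 1.13 -1.839
v -3.6 2.233 -0.88
v -4.958 0.724 -1.631
v -3.437 1.827 -0.672
v -4.662 0.342 -1.661
v -3.141 1.444 -0.702
v -4.328 0.104 -1.919
v -2.806 1.207 -0.96
v -4.061 0.087 -2.323
v -2.539 1.19 -1.364
v -3.946 0.296 -2.745
v -2.425 1.399 -1.786
v 1.596 -2.147 0.989
v 2.034 -1.681 0.143
v 3.204 -1.653 2.091
v 1.808 -1.348 0.324
v 1.545 -1.154 0.62
v 1.291 -1.131 0.98
v 1.09 -1.284 1.341
v 0.977 -1.586 1.642
v 0.971 -1.985 1.829
v 1.073 -2.412 1.872
v 1.265 -2.793 1.761
v 1.515 -3.062 1.517
v 1.779 -3.173 1.182
v 2.011 -3.106 0.814
v 2.172 -2.874 0.475
v 2.233 -2.516 0.226
v 2.184 -2.094 0.108
v 2.978 -3.465 3.33
v 3.482 -3.412 3.651
v 2.885 -2.102 4.371
v 2.382 -2.155 4.05
v 3.526 -3.22 3.337
v 2.929 -1.909 4.057
v 3.36 -3.121 3.02
v 2.763 -1.811 3.74
v 3.049 -3.154 2.822
v 2.452 -1.844 3.542
v 2.711 -3.306 2.818
v 2.114 -1.995 3.537
v 2.475 -3.518 3.009
v 1.878 -2.208 3.729
v 2.431 -3.711 3.323
v 1.834 -2.4 4.043
v 2.597 -3.809 3.64
v 2 -2.499 4.36
v 2.908 -3.776 3.838
v 2.311 -2.466 4.558
v 3.246 -3.625 3.843
v 2.649 -2.314 4.562
v -0.615 3.732 -2.798
v -0.272 3.404 -2.312
v -1.462 3.639 -1.315
v -1.805 3.968 -1.802
v -0.172 3.811 -2.288
v -1.362 4.047 -1.292
v -0.241 4.189 -2.46
v -1.431 4.424 -1.463
v -0.453 4.392 -2.761
v -1.643 4.627 -1.764
v -0.727 4.343 -3.076
v -1.917 4.578 -2.079
v -0.958 4.061 -3.285
v -2.148 4.296 -2.288
v -1.058 3.653 -3.308
v -2.248 3.889 -2.312
v -0.989 3.276 -3.137
v -2.179 3.511 -2.14
v -0.777 3.073 -2.836
v -1.967 3.308 -1.839
v -0.503 3.122 -2.521
v -1.693 3.357 -1.524
f 2 1 5
f 2 5 3
f 3 5 6
f 3 6 4
f 5 1 7
f 5 7 6
f 6 7 8
f 6 8 4
f 7 1 9
f 7 9 8
f 8 9 10
f 8 10 4
f 9 1 11
f 9 11 10
f 10 11 12
f 10 12 4
f 11 1 13
f 11 13 12
f 12 13 14
f 12 14 4
f 13 1 15
f 13 15 14
f 14 15 16
f 14 16 4
f 15 1 17
f 15 17 16
f 16 17 18
f 16 18 4
f 17 1 19
f 17 19 18
f 18 19 20
f 18 20 4
f 19 1 2
f 19 2 20
f 20 2 3
f 20 3 4
f 22 21 25
f 22 25 23
f 23 25 26
f 23 26 24
f 25 21 27
f 25 27 26
f 26 27 28
f 26 28 24
f 27 21 29
f 27 29 28
f 28 29 30
f 28 30 24
f 29 21 31
f 29 31 30
f 30 31 32
f 30 32 24
f 31 21 33
f 31 33 32
f 32 33 34
f 32 34 24
f 33 21 35
f 33 35 34
f 34 35 36
f 34 36 24
f 35 21 37
f 35 37 36
f 36 37 38
f 36 38 24
f 37 21 39
f 37 39 38
f 38 39 40
f 38 40 24
f 39 21 41
f 39 41 40
f 40 41 42
f 40 42 24
f 41 21 43
f 41 43 42
f 42 43 44
f 42 44 24
f 43 21 22
f 43 22 44
f 44 22 23
f 44 23 24
f 46 45 48
f 46 48 47
f 48 45 49
f 48 49 47
f 49 45 50
f 49 50 47
f 50 45 51
f 50 51 47
f 51 45 52
f 51 52 47
f 52 45 53
f 52 53 47
f 53 45 54
f 53 54 47
f 54 45 55
f 54 55 47
f 55 45 56
f 55 56 47
f 56 45 57
f 56 57 47
f 57 45 58
f 57 58 47
f 58 45 59
f 58 59 47
f 59 45 60
f 59 60 47
f 60 45 61
f 60 61 47
f 61 45 46
f 61 46 47
f 63 62 66
f 63 66 64
f 64 66 67
f 64 67 65
f 66 62 68
f 66 68 67
f 67 68 69
f 67 69 65
f 68 62 70
f 68 70 69
f 69 70 71
f 69 71 65
f 70 62 72
f 70 72 71
f 71 72 73
f 71 73 65
f 72 62 74
f 72 74 73
f 73 74 75
f 73 75 65
f 74 62 76
f 74 76 75
f 75 76 77
f 75 77 65
f 76 62 78
f 76 78 77
f 77 78 79
f 77 79 65
f 78 62 80
f 78 80 79
f 79 80 81
f 79 81 65
f 80 62 82
f 80 82 81
f 81 82 83
f 81 83 65
f 82 62 63
f 82 63 83
f 83 63 64
f 83 64 65
f 85 84 88
f 85 88 86
f 86 88 89
f 86 89 87
f 88 84 90
f 88 90 89
f 89 90 91
f 89 91 87
f 90 84 92
f 90 92 91
f 91 92 93
f 91 93 87
f 92 84 94
f 92 94 93
f 93 94 95
f 93 95 87
f 94 84 96
f 94 96 95
f 95 96 97
f 95 97 87
f 96 84 98
f 96 98 97
f 97 98 99
f 97 99 87
f 98 84 100
f 98 100 99
f 99 100 101
f 99 101 87
f 100 84 102
f 100 102 101
f 101 102 103
f 101 103 87
f 102 84 104
f 102 104 103
f 103 104 105
f 103 105 87
f 104 84 85
f 104 85 105
f 105 85 86
f 105 86 87



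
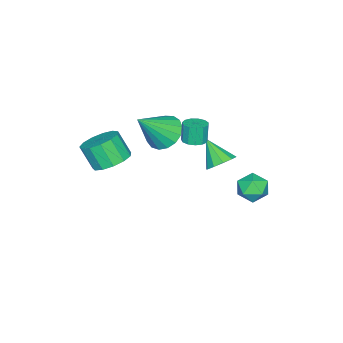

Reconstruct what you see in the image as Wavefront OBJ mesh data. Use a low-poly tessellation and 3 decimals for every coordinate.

v -1.69 -0.479 2.035
v -1.173 -0.812 2.115
v -1.373 -0.874 3.164
v -1.89 -0.541 3.085
v -1.081 -0.477 2.152
v -1.281 -0.539 3.201
v -1.182 -0.142 2.152
v -1.383 -0.205 3.202
v -1.445 0.085 2.116
v -1.645 0.023 3.165
v -1.785 0.133 2.053
v -1.986 0.071 3.103
v -2.095 -0.012 1.986
v -2.296 -0.075 3.035
v -2.276 -0.307 1.933
v -2.477 -0.369 2.983
v -2.271 -0.655 1.914
v -2.472 -0.718 2.963
v -2.082 -0.948 1.933
v -2.282 -1.01 2.982
v -1.768 -1.092 1.984
v -1.968 -1.154 3.033
v -1.429 -1.041 2.052
v -1.629 -1.103 3.101
v -2.923 2.01 -2.359
v -2.558 1.674 -1.616
v -4.242 1.806 -1.804
v -3.877 1.47 -1.061
v -3.788 2.339 -1.248
v -2.972 2.465 -1.592
v -3.828 1.015 -1.828
v -3.012 1.141 -2.172
v -3.117 1.059 -1.288
v -3.092 1.877 -0.93
v -3.708 1.603 -2.49
v -3.683 2.421 -2.132
v -2.529 -2.591 1.224
v -2.109 -3.294 0.567
v -1.171 -3.249 2.796
v -1.829 -2.883 0.497
v -1.71 -2.404 0.594
v -1.777 -1.969 0.835
v -2.018 -1.675 1.165
v -2.375 -1.592 1.509
v -2.767 -1.737 1.787
v -3.105 -2.078 1.936
v -3.311 -2.536 1.922
v -3.338 -3.007 1.748
v -3.179 -3.382 1.454
v -2.872 -3.576 1.107
v -2.486 -3.544 0.787
v -3.414 0.031 -0.602
v -2.989 -0.544 -1.004
v -3.786 -1.031 0.522
v -2.674 -0.313 -0.681
v -2.641 0.049 -0.328
v -2.904 0.404 -0.08
v -3.361 0.617 -0.031
v -3.839 0.605 -0.2
v -4.154 0.374 -0.523
v -4.187 0.012 -0.876
v -3.924 -0.343 -1.124
v -3.466 -0.556 -1.173
v 2.528 -2.336 2.7
v 3.485 -2.225 2.814
v 3.429 -2.934 3.974
v 2.472 -3.044 3.86
v 3.25 -1.799 3.063
v 3.194 -2.507 4.223
v 2.786 -1.543 3.197
v 2.729 -2.252 4.356
v 2.24 -1.539 3.172
v 2.183 -2.247 4.332
v 1.786 -1.788 2.998
v 1.729 -2.496 4.158
v 1.567 -2.211 2.73
v 1.51 -2.919 3.889
v 1.653 -2.673 2.451
v 1.597 -3.381 3.611
v 2.018 -3.029 2.252
v 1.961 -3.737 3.412
v 2.544 -3.164 2.195
v 2.488 -3.872 3.355
v 3.066 -3.037 2.299
v 3.009 -3.745 3.458
v 3.416 -2.687 2.529
v 3.36 -3.395 3.689
f 2 1 5
f 2 5 3
f 3 5 6
f 3 6 4
f 5 1 7
f 5 7 6
f 6 7 8
f 6 8 4
f 7 1 9
f 7 9 8
f 8 9 10
f 8 10 4
f 9 1 11
f 9 11 10
f 10 11 12
f 10 12 4
f 11 1 13
f 11 13 12
f 12 13 14
f 12 14 4
f 13 1 15
f 13 15 14
f 14 15 16
f 14 16 4
f 15 1 17
f 15 17 16
f 16 17 18
f 16 18 4
f 17 1 19
f 17 19 18
f 18 19 20
f 18 20 4
f 19 1 21
f 19 21 20
f 20 21 22
f 20 22 4
f 21 1 23
f 21 23 22
f 22 23 24
f 22 24 4
f 23 1 2
f 23 2 24
f 24 2 3
f 24 3 4
f 25 36 30
f 25 30 26
f 25 26 32
f 25 32 35
f 25 35 36
f 26 30 34
f 30 36 29
f 36 35 27
f 35 32 31
f 32 26 33
f 28 34 29
f 28 29 27
f 28 27 31
f 28 31 33
f 28 33 34
f 29 34 30
f 27 29 36
f 31 27 35
f 33 31 32
f 34 33 26
f 38 37 40
f 38 40 39
f 40 37 41
f 40 41 39
f 41 37 42
f 41 42 39
f 42 37 43
f 42 43 39
f 43 37 44
f 43 44 39
f 44 37 45
f 44 45 39
f 45 37 46
f 45 46 39
f 46 37 47
f 46 47 39
f 47 37 48
f 47 48 39
f 48 37 49
f 48 49 39
f 49 37 50
f 49 50 39
f 50 37 51
f 50 51 39
f 51 37 38
f 51 38 39
f 53 52 55
f 53 55 54
f 55 52 56
f 55 56 54
f 56 52 57
f 56 57 54
f 57 52 58
f 57 58 54
f 58 52 59
f 58 59 54
f 59 52 60
f 59 60 54
f 60 52 61
f 60 61 54
f 61 52 62
f 61 62 54
f 62 52 63
f 62 63 54
f 63 52 53
f 63 53 54
f 65 64 68
f 65 68 66
f 66 68 69
f 66 69 67
f 68 64 70
f 68 70 69
f 69 70 71
f 69 71 67
f 70 64 72
f 70 72 71
f 71 72 73
f 71 73 67
f 72 64 74
f 72 74 73
f 73 74 75
f 73 75 67
f 74 64 76
f 74 76 75
f 75 76 77
f 75 77 67
f 76 64 78
f 76 78 77
f 77 78 79
f 77 79 67
f 78 64 80
f 78 80 79
f 79 80 81
f 79 81 67
f 80 64 82
f 80 82 81
f 81 82 83
f 81 83 67
f 82 64 84
f 82 84 83
f 83 84 85
f 83 85 67
f 84 64 86
f 84 86 85
f 85 86 87
f 85 87 67
f 86 64 65
f 86 65 87
f 87 65 66
f 87 66 67



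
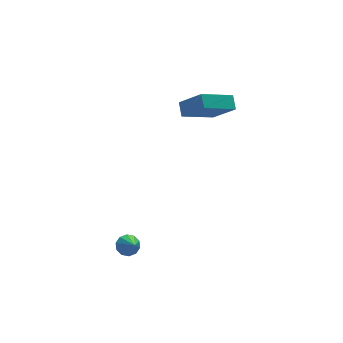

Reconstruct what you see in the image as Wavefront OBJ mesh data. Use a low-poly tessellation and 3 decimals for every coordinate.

v -3.945 -2.055 -0.87
v -3.673 -2.425 -1.256
v -3.955 -3.105 0.13
v -3.41 -2.246 -1.065
v -3.352 -1.994 -0.799
v -3.52 -1.765 -0.56
v -3.85 -1.647 -0.44
v -4.217 -1.685 -0.484
v -4.479 -1.864 -0.675
v -4.537 -2.116 -0.94
v -4.369 -2.345 -1.179
v -4.039 -2.463 -1.299
v 2.619 3.595 2.007
v 0.823 3.302 2.884
v 2.748 4.286 2.503
v 0.952 3.993 3.38
v 3.388 2.567 3.24
v 1.592 2.274 4.117
v 3.517 3.258 3.736
v 1.721 2.965 4.613
f 2 1 4
f 2 4 3
f 4 1 5
f 4 5 3
f 5 1 6
f 5 6 3
f 6 1 7
f 6 7 3
f 7 1 8
f 7 8 3
f 8 1 9
f 8 9 3
f 9 1 10
f 9 10 3
f 10 1 11
f 10 11 3
f 11 1 12
f 11 12 3
f 12 1 2
f 12 2 3
f 14 16 13
f 17 14 13
f 13 16 15
f 15 17 13
f 14 20 16
f 18 14 17
f 18 20 14
f 16 20 15
f 19 17 15
f 15 20 19
f 19 18 17
f 20 18 19



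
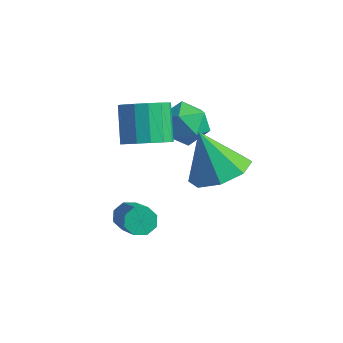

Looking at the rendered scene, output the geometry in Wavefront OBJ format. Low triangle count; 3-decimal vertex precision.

v 0.639 -2.914 -1.164
v 0.949 -3.019 -1.569
v 2.03 -3.791 -0.54
v 1.721 -3.686 -0.136
v 1.035 -2.67 -1.397
v 2.116 -3.442 -0.369
v 0.889 -2.464 -1.09
v 1.971 -3.236 -0.061
v 0.597 -2.522 -0.825
v 1.679 -3.293 0.203
v 0.33 -2.809 -0.76
v 1.411 -3.581 0.269
v 0.244 -3.158 -0.931
v 1.325 -3.93 0.097
v 0.389 -3.364 -1.239
v 1.471 -4.136 -0.21
v 0.681 -3.307 -1.503
v 1.763 -4.078 -0.475
v 0.481 -1.835 1.502
v 0.935 -2.218 2.038
v 0.293 -1.528 3.074
v -0.161 -1.145 2.538
v 1.147 -1.876 1.942
v 0.506 -1.186 2.978
v 1.182 -1.523 1.728
v 0.54 -0.833 2.764
v 1.028 -1.253 1.454
v 0.387 -0.564 2.49
v 0.728 -1.14 1.192
v 0.086 -0.45 2.228
v 0.361 -1.212 1.014
v -0.28 -0.523 2.05
v 0.027 -1.452 0.966
v -0.615 -0.762 2.002
v -0.186 -1.794 1.062
v -0.827 -1.104 2.098
v -0.22 -2.147 1.276
v -0.862 -1.457 2.312
v -0.067 -2.416 1.55
v -0.708 -1.727 2.586
v 0.234 -2.53 1.812
v -0.408 -1.84 2.848
v 0.6 -2.457 1.99
v -0.041 -1.768 3.026
v 0.377 0.47 0.444
v 1.132 0.43 0.858
v -0.192 -0.37 1.402
v 0.563 -0.41 1.816
v 0.114 0.327 1.807
v 0.466 0.846 1.215
v 0.474 -0.786 1.045
v 0.826 -0.267 0.453
v 1.192 -0.345 1.23
v 0.97 0.342 1.7
v -0.03 -0.282 0.56
v -0.252 0.405 1.03
v 2.828 -1.334 1.112
v 3.417 -2.099 1.41
v 2.052 -1.366 2.568
v 3.717 -1.408 1.584
v 3.497 -0.674 1.483
v 2.884 -0.327 1.164
v 2.239 -0.57 0.814
v 1.938 -1.26 0.64
v 2.159 -1.994 0.741
v 2.772 -2.341 1.06
f 2 1 5
f 2 5 3
f 3 5 6
f 3 6 4
f 5 1 7
f 5 7 6
f 6 7 8
f 6 8 4
f 7 1 9
f 7 9 8
f 8 9 10
f 8 10 4
f 9 1 11
f 9 11 10
f 10 11 12
f 10 12 4
f 11 1 13
f 11 13 12
f 12 13 14
f 12 14 4
f 13 1 15
f 13 15 14
f 14 15 16
f 14 16 4
f 15 1 17
f 15 17 16
f 16 17 18
f 16 18 4
f 17 1 2
f 17 2 18
f 18 2 3
f 18 3 4
f 20 19 23
f 20 23 21
f 21 23 24
f 21 24 22
f 23 19 25
f 23 25 24
f 24 25 26
f 24 26 22
f 25 19 27
f 25 27 26
f 26 27 28
f 26 28 22
f 27 19 29
f 27 29 28
f 28 29 30
f 28 30 22
f 29 19 31
f 29 31 30
f 30 31 32
f 30 32 22
f 31 19 33
f 31 33 32
f 32 33 34
f 32 34 22
f 33 19 35
f 33 35 34
f 34 35 36
f 34 36 22
f 35 19 37
f 35 37 36
f 36 37 38
f 36 38 22
f 37 19 39
f 37 39 38
f 38 39 40
f 38 40 22
f 39 19 41
f 39 41 40
f 40 41 42
f 40 42 22
f 41 19 43
f 41 43 42
f 42 43 44
f 42 44 22
f 43 19 20
f 43 20 44
f 44 20 21
f 44 21 22
f 45 56 50
f 45 50 46
f 45 46 52
f 45 52 55
f 45 55 56
f 46 50 54
f 50 56 49
f 56 55 47
f 55 52 51
f 52 46 53
f 48 54 49
f 48 49 47
f 48 47 51
f 48 51 53
f 48 53 54
f 49 54 50
f 47 49 56
f 51 47 55
f 53 51 52
f 54 53 46
f 58 57 60
f 58 60 59
f 60 57 61
f 60 61 59
f 61 57 62
f 61 62 59
f 62 57 63
f 62 63 59
f 63 57 64
f 63 64 59
f 64 57 65
f 64 65 59
f 65 57 66
f 65 66 59
f 66 57 58
f 66 58 59



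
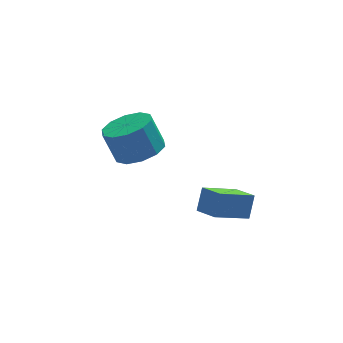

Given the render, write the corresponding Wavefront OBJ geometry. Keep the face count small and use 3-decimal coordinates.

v 4.137 -2.552 -2.274
v 2.741 -2.912 -1.534
v 3.716 -1.646 -2.627
v 2.32 -2.006 -1.888
v 4.46 -2.074 -1.432
v 3.064 -2.434 -0.693
v 4.039 -1.168 -1.786
v 2.643 -1.528 -1.046
v 1.133 1.877 -1.528
v 2.007 1.514 -1.121
v 1.581 1.941 0.175
v 0.707 2.303 -0.232
v 2.105 2.121 -1.289
v 1.678 2.547 0.008
v 1.831 2.634 -1.548
v 1.405 3.06 -0.251
v 1.291 2.858 -1.799
v 0.864 3.284 -0.503
v 0.691 2.707 -1.947
v 0.264 3.134 -0.651
v 0.259 2.239 -1.935
v -0.167 2.666 -0.639
v 0.162 1.633 -1.768
v -0.265 2.059 -0.471
v 0.435 1.12 -1.509
v 0.009 1.546 -0.212
v 0.976 0.896 -1.257
v 0.549 1.322 0.039
v 1.576 1.046 -1.109
v 1.149 1.473 0.187
f 2 4 1
f 5 2 1
f 1 4 3
f 3 5 1
f 2 8 4
f 6 2 5
f 6 8 2
f 4 8 3
f 7 5 3
f 3 8 7
f 7 6 5
f 8 6 7
f 10 9 13
f 10 13 11
f 11 13 14
f 11 14 12
f 13 9 15
f 13 15 14
f 14 15 16
f 14 16 12
f 15 9 17
f 15 17 16
f 16 17 18
f 16 18 12
f 17 9 19
f 17 19 18
f 18 19 20
f 18 20 12
f 19 9 21
f 19 21 20
f 20 21 22
f 20 22 12
f 21 9 23
f 21 23 22
f 22 23 24
f 22 24 12
f 23 9 25
f 23 25 24
f 24 25 26
f 24 26 12
f 25 9 27
f 25 27 26
f 26 27 28
f 26 28 12
f 27 9 29
f 27 29 28
f 28 29 30
f 28 30 12
f 29 9 10
f 29 10 30
f 30 10 11
f 30 11 12



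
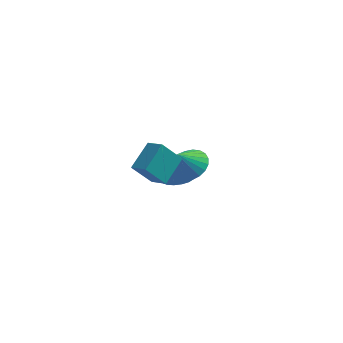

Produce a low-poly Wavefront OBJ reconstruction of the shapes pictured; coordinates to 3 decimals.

v -0.181 -3.886 3.612
v 0.333 -2.665 4.358
v 0.64 -3.567 2.524
v 1.154 -2.346 3.269
v 0.526 -4.414 3.991
v 1.04 -3.193 4.736
v 1.347 -4.095 2.902
v 1.861 -2.874 3.648
v 1.75 -0.341 1.197
v 2.612 -0.171 1.653
v 1.29 -0.759 2.223
v 2.43 0.165 1.708
v 2.145 0.424 1.685
v 1.799 0.567 1.588
v 1.446 0.571 1.431
v 1.139 0.437 1.239
v 0.926 0.183 1.04
v 0.838 -0.149 0.865
v 0.889 -0.512 0.741
v 1.071 -0.848 0.686
v 1.356 -1.107 0.708
v 1.702 -1.25 0.806
v 2.055 -1.254 0.962
v 2.361 -1.119 1.155
v 2.575 -0.866 1.354
v 2.663 -0.533 1.529
v 0.973 1.614 -1.491
v 1.214 1.334 -0.861
v 0.467 3.026 -0.669
v 1.509 1.523 -1.004
v 1.66 1.736 -1.277
v 1.627 1.916 -1.608
v 1.418 2.015 -1.907
v 1.091 2.007 -2.094
v 0.731 1.893 -2.12
v 0.436 1.705 -1.977
v 0.285 1.492 -1.704
v 0.319 1.312 -1.374
v 0.527 1.212 -1.075
v 0.855 1.221 -0.887
f 2 4 1
f 5 2 1
f 1 4 3
f 3 5 1
f 2 8 4
f 6 2 5
f 6 8 2
f 4 8 3
f 7 5 3
f 3 8 7
f 7 6 5
f 8 6 7
f 10 9 12
f 10 12 11
f 12 9 13
f 12 13 11
f 13 9 14
f 13 14 11
f 14 9 15
f 14 15 11
f 15 9 16
f 15 16 11
f 16 9 17
f 16 17 11
f 17 9 18
f 17 18 11
f 18 9 19
f 18 19 11
f 19 9 20
f 19 20 11
f 20 9 21
f 20 21 11
f 21 9 22
f 21 22 11
f 22 9 23
f 22 23 11
f 23 9 24
f 23 24 11
f 24 9 25
f 24 25 11
f 25 9 26
f 25 26 11
f 26 9 10
f 26 10 11
f 28 27 30
f 28 30 29
f 30 27 31
f 30 31 29
f 31 27 32
f 31 32 29
f 32 27 33
f 32 33 29
f 33 27 34
f 33 34 29
f 34 27 35
f 34 35 29
f 35 27 36
f 35 36 29
f 36 27 37
f 36 37 29
f 37 27 38
f 37 38 29
f 38 27 39
f 38 39 29
f 39 27 40
f 39 40 29
f 40 27 28
f 40 28 29



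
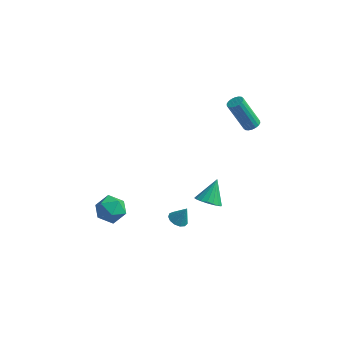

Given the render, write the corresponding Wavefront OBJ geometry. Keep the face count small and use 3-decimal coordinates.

v 3.343 3.956 2.142
v 3.79 4.05 2.39
v 2.804 3.937 4.207
v 2.357 3.844 3.958
v 3.704 4.262 2.357
v 2.719 4.149 4.173
v 3.547 4.414 2.281
v 2.561 4.301 4.098
v 3.349 4.475 2.177
v 2.364 4.362 3.994
v 3.15 4.434 2.067
v 2.165 4.321 3.884
v 2.989 4.298 1.971
v 2.004 4.185 3.788
v 2.898 4.094 1.909
v 1.913 3.981 3.726
v 2.896 3.863 1.893
v 1.91 3.75 3.71
v 2.981 3.651 1.927
v 1.996 3.538 3.743
v 3.139 3.499 2.002
v 2.153 3.386 3.819
v 3.336 3.438 2.106
v 2.351 3.325 3.923
v 3.535 3.479 2.216
v 2.55 3.366 4.033
v 3.696 3.615 2.312
v 2.711 3.502 4.129
v 3.787 3.819 2.374
v 2.802 3.706 4.191
v 1.035 -1.27 -2.536
v 1.542 -1.536 -2.716
v 1.485 -1.07 -1.564
v 1.572 -1.209 -2.797
v 1.432 -0.902 -2.795
v 1.165 -0.711 -2.711
v 0.858 -0.698 -2.572
v 0.606 -0.867 -2.421
v 0.491 -1.163 -2.307
v 0.549 -1.494 -2.265
v 0.761 -1.753 -2.31
v 1.06 -1.859 -2.426
v 1.351 -1.778 -2.578
v 1.322 2.595 -4.557
v 1.851 3.04 -5.016
v 1.458 3.665 -3.363
v 1.523 3.183 -5.107
v 1.155 3.21 -5.089
v 0.82 3.114 -4.966
v 0.585 2.916 -4.762
v 0.495 2.655 -4.517
v 0.569 2.381 -4.28
v 0.793 2.15 -4.098
v 1.121 2.007 -4.007
v 1.489 1.98 -4.025
v 1.824 2.075 -4.149
v 2.059 2.273 -4.353
v 2.149 2.535 -4.598
v 2.075 2.808 -4.835
v -3.93 -1.273 -3.169
v -3.392 -0.696 -2.573
v -2.588 -1.884 -3.787
v -2.05 -1.307 -3.191
v -2.579 -2.052 -2.813
v -3.408 -1.674 -2.431
v -2.572 -0.906 -3.929
v -3.401 -0.528 -3.547
v -2.553 -0.469 -3.043
v -2.557 -1.177 -2.353
v -3.423 -1.403 -4.007
v -3.427 -2.111 -3.317
f 2 1 5
f 2 5 3
f 3 5 6
f 3 6 4
f 5 1 7
f 5 7 6
f 6 7 8
f 6 8 4
f 7 1 9
f 7 9 8
f 8 9 10
f 8 10 4
f 9 1 11
f 9 11 10
f 10 11 12
f 10 12 4
f 11 1 13
f 11 13 12
f 12 13 14
f 12 14 4
f 13 1 15
f 13 15 14
f 14 15 16
f 14 16 4
f 15 1 17
f 15 17 16
f 16 17 18
f 16 18 4
f 17 1 19
f 17 19 18
f 18 19 20
f 18 20 4
f 19 1 21
f 19 21 20
f 20 21 22
f 20 22 4
f 21 1 23
f 21 23 22
f 22 23 24
f 22 24 4
f 23 1 25
f 23 25 24
f 24 25 26
f 24 26 4
f 25 1 27
f 25 27 26
f 26 27 28
f 26 28 4
f 27 1 29
f 27 29 28
f 28 29 30
f 28 30 4
f 29 1 2
f 29 2 30
f 30 2 3
f 30 3 4
f 32 31 34
f 32 34 33
f 34 31 35
f 34 35 33
f 35 31 36
f 35 36 33
f 36 31 37
f 36 37 33
f 37 31 38
f 37 38 33
f 38 31 39
f 38 39 33
f 39 31 40
f 39 40 33
f 40 31 41
f 40 41 33
f 41 31 42
f 41 42 33
f 42 31 43
f 42 43 33
f 43 31 32
f 43 32 33
f 45 44 47
f 45 47 46
f 47 44 48
f 47 48 46
f 48 44 49
f 48 49 46
f 49 44 50
f 49 50 46
f 50 44 51
f 50 51 46
f 51 44 52
f 51 52 46
f 52 44 53
f 52 53 46
f 53 44 54
f 53 54 46
f 54 44 55
f 54 55 46
f 55 44 56
f 55 56 46
f 56 44 57
f 56 57 46
f 57 44 58
f 57 58 46
f 58 44 59
f 58 59 46
f 59 44 45
f 59 45 46
f 60 71 65
f 60 65 61
f 60 61 67
f 60 67 70
f 60 70 71
f 61 65 69
f 65 71 64
f 71 70 62
f 70 67 66
f 67 61 68
f 63 69 64
f 63 64 62
f 63 62 66
f 63 66 68
f 63 68 69
f 64 69 65
f 62 64 71
f 66 62 70
f 68 66 67
f 69 68 61



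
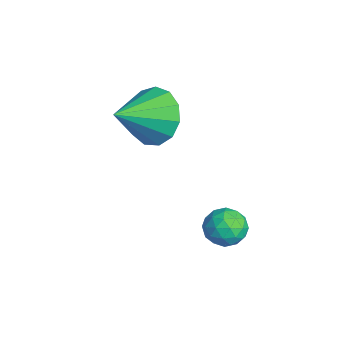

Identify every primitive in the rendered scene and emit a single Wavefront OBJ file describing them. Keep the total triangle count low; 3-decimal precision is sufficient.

v 2.236 0.747 -3.605
v 2.806 0.748 -3.174
v 2.494 -0.328 -3.946
v 3.064 -0.327 -3.515
v 2.406 -0.336 -3.236
v 2.246 0.328 -3.026
v 3.054 0.092 -4.094
v 2.894 0.756 -3.884
v 3.312 0.343 -3.476
v 2.911 0.078 -2.946
v 2.389 0.342 -4.174
v 1.988 0.077 -3.644
v 2.498 0.842 -3.36
v 2.802 -0.422 -3.76
v 2.415 -0.427 -3.597
v 2.75 -0.427 -3.343
v 2.169 0.595 -3.273
v 2.504 0.596 -3.019
v 2.269 -0.041 -3.056
v 2.796 -0.176 -4.101
v 3.131 -0.175 -3.847
v 2.55 0.847 -3.777
v 2.885 0.847 -3.523
v 3.031 0.461 -4.064
v 3.131 0.604 -3.284
v 3.283 -0.028 -3.484
v 3.276 0.218 -3.825
v 3.182 0.609 -3.701
v 2.895 0.449 -2.972
v 3.047 -0.183 -3.173
v 2.66 -0.188 -3.009
v 2.566 0.202 -2.885
v 3.193 0.211 -3.15
v 2.253 0.603 -3.947
v 2.405 -0.029 -4.148
v 2.734 0.218 -4.235
v 2.64 0.608 -4.111
v 2.017 0.448 -3.636
v 2.169 -0.184 -3.836
v 2.118 -0.189 -3.419
v 2.024 0.202 -3.295
v 2.107 0.209 -3.97
v -0.659 -1.176 -0.873
v -0.225 -0.51 -0.142
v 0.019 -2.524 -0.047
v -0.776 -0.659 0.068
v -1.29 -0.972 -0.02
v -1.604 -1.35 -0.38
v -1.618 -1.673 -0.895
v -1.328 -1.838 -1.404
v -0.825 -1.793 -1.744
v -0.27 -1.552 -1.807
v 0.162 -1.192 -1.574
v 0.333 -0.827 -1.118
v 0.188 -0.573 -0.584
f 1 38 17
f 38 12 41
f 17 41 6
f 38 41 17
f 1 17 13
f 17 6 18
f 13 18 2
f 17 18 13
f 1 13 22
f 13 2 23
f 22 23 8
f 13 23 22
f 1 22 34
f 22 8 37
f 34 37 11
f 22 37 34
f 1 34 38
f 34 11 42
f 38 42 12
f 34 42 38
f 2 18 29
f 18 6 32
f 29 32 10
f 18 32 29
f 6 41 19
f 41 12 40
f 19 40 5
f 41 40 19
f 12 42 39
f 42 11 35
f 39 35 3
f 42 35 39
f 11 37 36
f 37 8 24
f 36 24 7
f 37 24 36
f 8 23 28
f 23 2 25
f 28 25 9
f 23 25 28
f 4 30 16
f 30 10 31
f 16 31 5
f 30 31 16
f 4 16 14
f 16 5 15
f 14 15 3
f 16 15 14
f 4 14 21
f 14 3 20
f 21 20 7
f 14 20 21
f 4 21 26
f 21 7 27
f 26 27 9
f 21 27 26
f 4 26 30
f 26 9 33
f 30 33 10
f 26 33 30
f 5 31 19
f 31 10 32
f 19 32 6
f 31 32 19
f 3 15 39
f 15 5 40
f 39 40 12
f 15 40 39
f 7 20 36
f 20 3 35
f 36 35 11
f 20 35 36
f 9 27 28
f 27 7 24
f 28 24 8
f 27 24 28
f 10 33 29
f 33 9 25
f 29 25 2
f 33 25 29
f 44 43 46
f 44 46 45
f 46 43 47
f 46 47 45
f 47 43 48
f 47 48 45
f 48 43 49
f 48 49 45
f 49 43 50
f 49 50 45
f 50 43 51
f 50 51 45
f 51 43 52
f 51 52 45
f 52 43 53
f 52 53 45
f 53 43 54
f 53 54 45
f 54 43 55
f 54 55 45
f 55 43 44
f 55 44 45



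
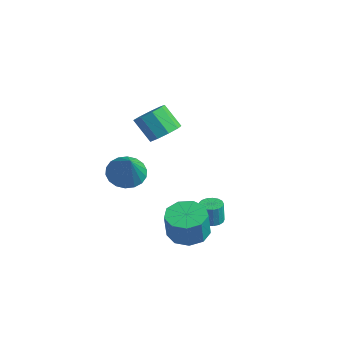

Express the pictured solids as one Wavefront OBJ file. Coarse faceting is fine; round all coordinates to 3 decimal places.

v 2.3 -2.667 -2.254
v 3.337 -2.575 -2.451
v 3.658 -2.962 -0.943
v 2.62 -3.053 -0.746
v 3.069 -1.938 -2.231
v 3.39 -2.325 -0.723
v 2.441 -1.642 -2.022
v 2.762 -2.029 -0.513
v 1.747 -1.826 -1.921
v 2.068 -2.212 -0.413
v 1.311 -2.402 -1.976
v 1.632 -2.789 -0.468
v 1.338 -3.103 -2.162
v 1.659 -3.49 -0.653
v 1.815 -3.599 -2.39
v 2.135 -3.986 -0.882
v 2.518 -3.659 -2.555
v 2.839 -4.046 -1.047
v 3.119 -3.255 -2.579
v 3.44 -3.641 -1.071
v 1.025 -0.251 -3.028
v 1.395 0.233 -3.004
v 1.445 0.135 -1.789
v 1.075 -0.349 -1.812
v 1.128 0.348 -2.984
v 1.178 0.251 -1.768
v 0.837 0.327 -2.973
v 0.887 0.229 -1.758
v 0.589 0.172 -2.976
v 0.639 0.075 -1.761
v 0.441 -0.079 -2.99
v 0.491 -0.177 -1.775
v 0.427 -0.37 -3.013
v 0.477 -0.467 -1.798
v 0.55 -0.633 -3.039
v 0.599 -0.731 -1.824
v 0.782 -0.809 -3.062
v 0.831 -0.907 -1.847
v 1.069 -0.858 -3.078
v 1.119 -0.955 -1.863
v 1.347 -0.767 -3.082
v 1.396 -0.864 -1.867
v 1.55 -0.558 -3.074
v 1.6 -0.656 -1.859
v 1.634 -0.279 -3.055
v 1.684 -0.376 -1.84
v 1.578 0.007 -3.029
v 1.628 -0.091 -1.814
v -0.062 -2.272 3.246
v 0.643 -2.584 3.71
v -0.252 -2.9 4.858
v -0.958 -2.588 4.394
v 0.569 -1.982 3.818
v -0.326 -2.298 4.966
v 0.2 -1.516 3.658
v -0.696 -1.832 4.806
v -0.292 -1.404 3.305
v -1.188 -1.72 4.454
v -0.677 -1.698 2.925
v -1.572 -2.014 4.073
v -0.773 -2.261 2.694
v -1.669 -2.576 3.843
v -0.538 -2.829 2.722
v -1.433 -3.144 3.87
v -0.079 -3.136 2.995
v -0.975 -3.452 4.143
v 0.387 -3.039 3.385
v -0.509 -3.355 4.533
v -2.361 -2.944 -0.28
v -1.565 -3.033 -0.928
v -1.099 -3.596 1.36
v -1.53 -2.6 -0.783
v -1.659 -2.235 -0.538
v -1.928 -2.01 -0.242
v -2.282 -1.97 0.046
v -2.652 -2.123 0.27
v -2.964 -2.439 0.384
v -3.157 -2.854 0.367
v -3.192 -3.288 0.222
v -3.062 -3.653 -0.023
v -2.794 -3.878 -0.319
v -2.44 -3.917 -0.607
v -2.07 -3.764 -0.83
v -1.758 -3.449 -0.945
f 2 1 5
f 2 5 3
f 3 5 6
f 3 6 4
f 5 1 7
f 5 7 6
f 6 7 8
f 6 8 4
f 7 1 9
f 7 9 8
f 8 9 10
f 8 10 4
f 9 1 11
f 9 11 10
f 10 11 12
f 10 12 4
f 11 1 13
f 11 13 12
f 12 13 14
f 12 14 4
f 13 1 15
f 13 15 14
f 14 15 16
f 14 16 4
f 15 1 17
f 15 17 16
f 16 17 18
f 16 18 4
f 17 1 19
f 17 19 18
f 18 19 20
f 18 20 4
f 19 1 2
f 19 2 20
f 20 2 3
f 20 3 4
f 22 21 25
f 22 25 23
f 23 25 26
f 23 26 24
f 25 21 27
f 25 27 26
f 26 27 28
f 26 28 24
f 27 21 29
f 27 29 28
f 28 29 30
f 28 30 24
f 29 21 31
f 29 31 30
f 30 31 32
f 30 32 24
f 31 21 33
f 31 33 32
f 32 33 34
f 32 34 24
f 33 21 35
f 33 35 34
f 34 35 36
f 34 36 24
f 35 21 37
f 35 37 36
f 36 37 38
f 36 38 24
f 37 21 39
f 37 39 38
f 38 39 40
f 38 40 24
f 39 21 41
f 39 41 40
f 40 41 42
f 40 42 24
f 41 21 43
f 41 43 42
f 42 43 44
f 42 44 24
f 43 21 45
f 43 45 44
f 44 45 46
f 44 46 24
f 45 21 47
f 45 47 46
f 46 47 48
f 46 48 24
f 47 21 22
f 47 22 48
f 48 22 23
f 48 23 24
f 50 49 53
f 50 53 51
f 51 53 54
f 51 54 52
f 53 49 55
f 53 55 54
f 54 55 56
f 54 56 52
f 55 49 57
f 55 57 56
f 56 57 58
f 56 58 52
f 57 49 59
f 57 59 58
f 58 59 60
f 58 60 52
f 59 49 61
f 59 61 60
f 60 61 62
f 60 62 52
f 61 49 63
f 61 63 62
f 62 63 64
f 62 64 52
f 63 49 65
f 63 65 64
f 64 65 66
f 64 66 52
f 65 49 67
f 65 67 66
f 66 67 68
f 66 68 52
f 67 49 50
f 67 50 68
f 68 50 51
f 68 51 52
f 70 69 72
f 70 72 71
f 72 69 73
f 72 73 71
f 73 69 74
f 73 74 71
f 74 69 75
f 74 75 71
f 75 69 76
f 75 76 71
f 76 69 77
f 76 77 71
f 77 69 78
f 77 78 71
f 78 69 79
f 78 79 71
f 79 69 80
f 79 80 71
f 80 69 81
f 80 81 71
f 81 69 82
f 81 82 71
f 82 69 83
f 82 83 71
f 83 69 84
f 83 84 71
f 84 69 70
f 84 70 71



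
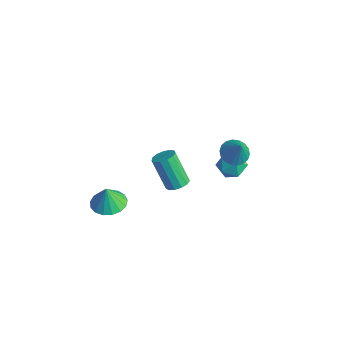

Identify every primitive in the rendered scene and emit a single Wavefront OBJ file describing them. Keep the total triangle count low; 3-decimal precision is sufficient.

v -0.327 1.624 -0.016
v 0.399 1.911 0.5
v 0.621 0.889 -0.94
v 1.347 1.176 -0.424
v 0.742 0.553 -0.075
v 0.156 1.007 0.496
v 0.864 1.793 -0.936
v 0.278 2.247 -0.365
v 1.135 2.015 -0.069
v 1.06 1.249 0.463
v -0.04 1.551 -0.903
v -0.115 0.785 -0.371
v -3.92 -3.665 -4.382
v -2.965 -4.099 -4.376
v -3.98 -3.775 -3.038
v -2.873 -3.607 -4.331
v -3.022 -3.128 -4.298
v -3.376 -2.772 -4.285
v -3.855 -2.62 -4.293
v -4.349 -2.708 -4.322
v -4.745 -3.015 -4.365
v -4.952 -3.47 -4.412
v -4.922 -3.97 -4.451
v -4.664 -4.4 -4.475
v -4.234 -4.662 -4.478
v -3.733 -4.695 -4.459
v -3.275 -4.492 -4.422
v -2.624 0.133 -4.007
v -2.015 -0.06 -3.675
v -3.088 -0.247 -1.82
v -3.696 -0.053 -2.153
v -2.037 0.344 -3.647
v -3.109 0.157 -1.792
v -2.245 0.681 -3.733
v -3.318 0.495 -1.879
v -2.574 0.844 -3.907
v -3.646 0.658 -2.052
v -2.918 0.782 -4.112
v -3.99 0.596 -2.258
v -3.169 0.514 -4.284
v -4.241 0.327 -2.43
v -3.247 0.124 -4.368
v -4.319 -0.062 -2.514
v -3.127 -0.262 -4.338
v -4.199 -0.448 -2.483
v -2.847 -0.523 -4.202
v -3.919 -0.709 -2.348
v -2.497 -0.575 -4.005
v -3.569 -0.762 -2.151
v -2.187 -0.403 -3.808
v -3.259 -0.589 -1.954
v 2.276 0.132 3.324
v 2.727 0.777 3.135
v 2.924 0.028 4.516
v 2.443 0.924 3.302
v 2.126 0.914 3.474
v 1.839 0.748 3.616
v 1.638 0.461 3.7
v 1.564 0.109 3.71
v 1.631 -0.239 3.643
v 1.825 -0.514 3.514
v 2.109 -0.661 3.347
v 2.426 -0.65 3.175
v 2.713 -0.485 3.033
v 2.914 -0.198 2.949
v 2.988 0.155 2.939
v 2.921 0.503 3.005
f 1 12 6
f 1 6 2
f 1 2 8
f 1 8 11
f 1 11 12
f 2 6 10
f 6 12 5
f 12 11 3
f 11 8 7
f 8 2 9
f 4 10 5
f 4 5 3
f 4 3 7
f 4 7 9
f 4 9 10
f 5 10 6
f 3 5 12
f 7 3 11
f 9 7 8
f 10 9 2
f 14 13 16
f 14 16 15
f 16 13 17
f 16 17 15
f 17 13 18
f 17 18 15
f 18 13 19
f 18 19 15
f 19 13 20
f 19 20 15
f 20 13 21
f 20 21 15
f 21 13 22
f 21 22 15
f 22 13 23
f 22 23 15
f 23 13 24
f 23 24 15
f 24 13 25
f 24 25 15
f 25 13 26
f 25 26 15
f 26 13 27
f 26 27 15
f 27 13 14
f 27 14 15
f 29 28 32
f 29 32 30
f 30 32 33
f 30 33 31
f 32 28 34
f 32 34 33
f 33 34 35
f 33 35 31
f 34 28 36
f 34 36 35
f 35 36 37
f 35 37 31
f 36 28 38
f 36 38 37
f 37 38 39
f 37 39 31
f 38 28 40
f 38 40 39
f 39 40 41
f 39 41 31
f 40 28 42
f 40 42 41
f 41 42 43
f 41 43 31
f 42 28 44
f 42 44 43
f 43 44 45
f 43 45 31
f 44 28 46
f 44 46 45
f 45 46 47
f 45 47 31
f 46 28 48
f 46 48 47
f 47 48 49
f 47 49 31
f 48 28 50
f 48 50 49
f 49 50 51
f 49 51 31
f 50 28 29
f 50 29 51
f 51 29 30
f 51 30 31
f 53 52 55
f 53 55 54
f 55 52 56
f 55 56 54
f 56 52 57
f 56 57 54
f 57 52 58
f 57 58 54
f 58 52 59
f 58 59 54
f 59 52 60
f 59 60 54
f 60 52 61
f 60 61 54
f 61 52 62
f 61 62 54
f 62 52 63
f 62 63 54
f 63 52 64
f 63 64 54
f 64 52 65
f 64 65 54
f 65 52 66
f 65 66 54
f 66 52 67
f 66 67 54
f 67 52 53
f 67 53 54

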